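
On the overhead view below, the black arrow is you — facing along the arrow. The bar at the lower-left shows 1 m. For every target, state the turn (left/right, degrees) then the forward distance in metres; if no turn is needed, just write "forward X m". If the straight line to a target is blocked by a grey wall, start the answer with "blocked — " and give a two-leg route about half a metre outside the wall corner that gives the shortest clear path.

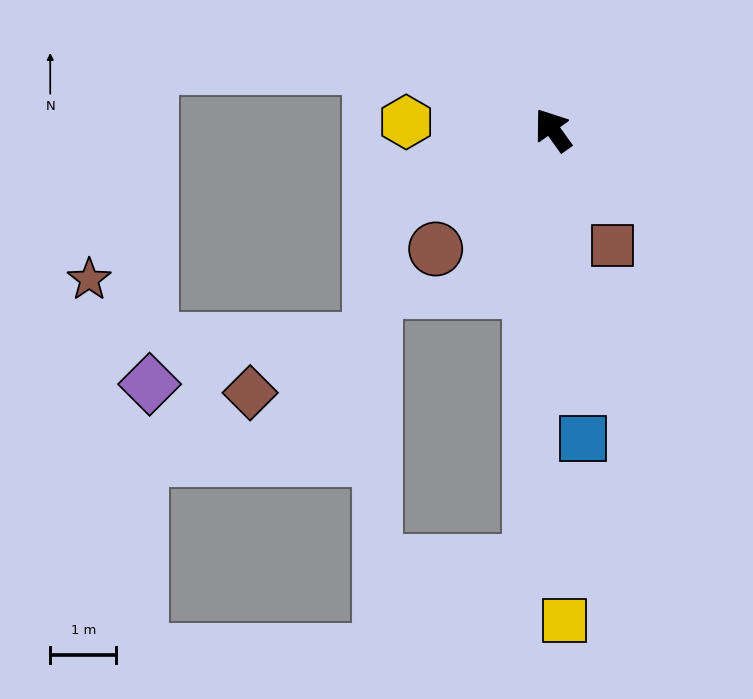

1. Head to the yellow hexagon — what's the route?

turn left 51°, forward 2.2 m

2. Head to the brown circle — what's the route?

turn left 100°, forward 2.5 m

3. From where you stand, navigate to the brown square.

turn left 172°, forward 2.0 m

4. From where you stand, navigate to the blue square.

turn left 150°, forward 4.7 m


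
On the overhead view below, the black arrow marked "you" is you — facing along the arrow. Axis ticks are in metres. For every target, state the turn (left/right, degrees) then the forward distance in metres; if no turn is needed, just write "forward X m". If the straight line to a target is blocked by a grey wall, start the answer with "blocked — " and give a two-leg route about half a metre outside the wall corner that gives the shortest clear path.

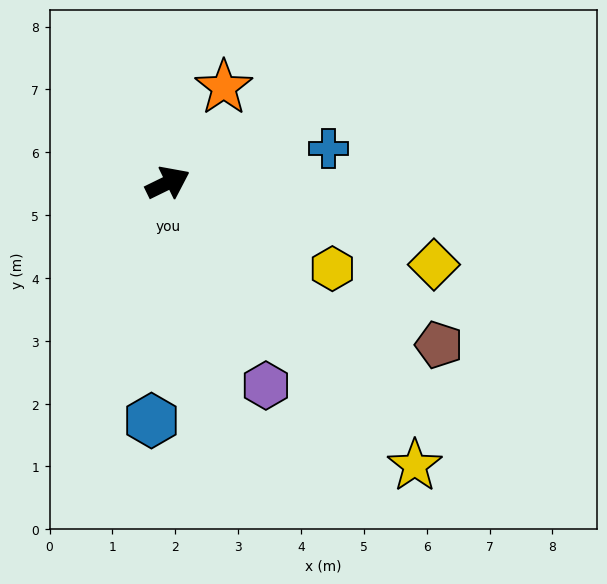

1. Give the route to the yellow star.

turn right 75°, forward 6.0 m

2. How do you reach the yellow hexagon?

turn right 54°, forward 3.0 m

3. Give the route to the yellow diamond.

turn right 43°, forward 4.4 m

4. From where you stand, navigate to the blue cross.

turn right 14°, forward 2.6 m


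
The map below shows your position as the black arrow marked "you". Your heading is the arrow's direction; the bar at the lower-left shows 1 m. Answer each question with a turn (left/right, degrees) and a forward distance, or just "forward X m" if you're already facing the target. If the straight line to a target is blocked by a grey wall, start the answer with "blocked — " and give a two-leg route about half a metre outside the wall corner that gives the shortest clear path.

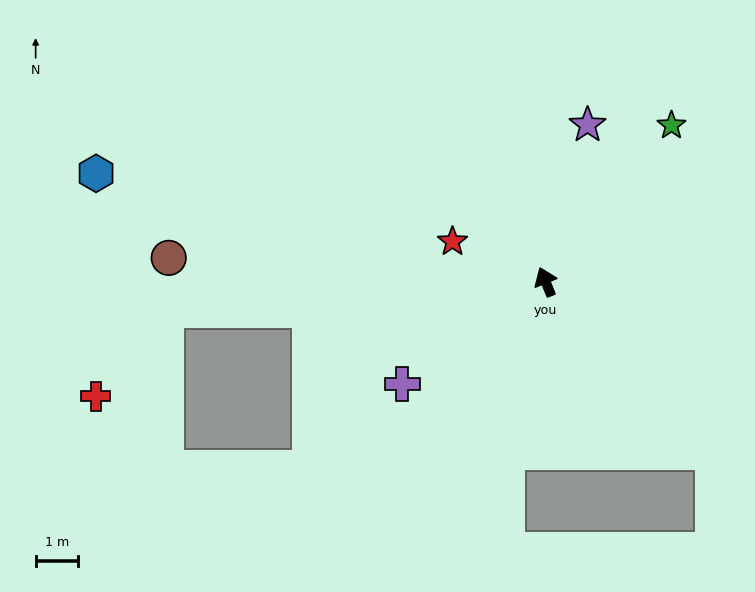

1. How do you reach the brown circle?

turn left 64°, forward 8.9 m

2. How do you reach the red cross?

blocked — turn left 72°, forward 8.9 m, then turn left 47°, forward 2.6 m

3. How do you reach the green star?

turn right 61°, forward 4.7 m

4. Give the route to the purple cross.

turn left 103°, forward 4.1 m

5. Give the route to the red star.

turn left 45°, forward 2.4 m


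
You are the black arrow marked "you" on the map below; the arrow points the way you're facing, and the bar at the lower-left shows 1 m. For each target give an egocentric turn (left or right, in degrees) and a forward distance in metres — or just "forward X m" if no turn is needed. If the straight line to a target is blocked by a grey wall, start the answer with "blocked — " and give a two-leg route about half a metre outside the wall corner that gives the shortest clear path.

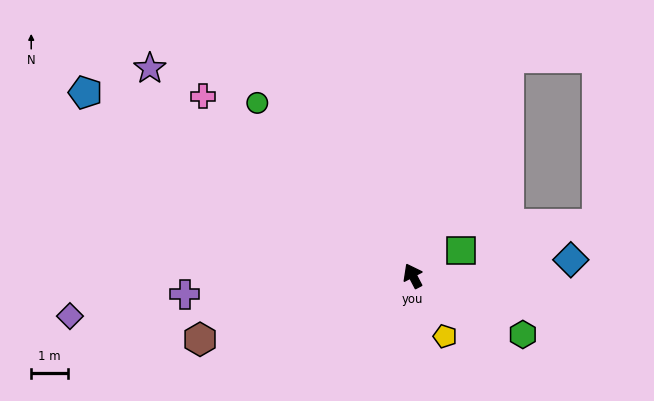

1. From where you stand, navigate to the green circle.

turn left 14°, forward 6.4 m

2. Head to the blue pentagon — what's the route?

turn left 33°, forward 10.3 m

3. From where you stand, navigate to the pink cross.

turn left 22°, forward 7.6 m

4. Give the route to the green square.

turn right 90°, forward 1.5 m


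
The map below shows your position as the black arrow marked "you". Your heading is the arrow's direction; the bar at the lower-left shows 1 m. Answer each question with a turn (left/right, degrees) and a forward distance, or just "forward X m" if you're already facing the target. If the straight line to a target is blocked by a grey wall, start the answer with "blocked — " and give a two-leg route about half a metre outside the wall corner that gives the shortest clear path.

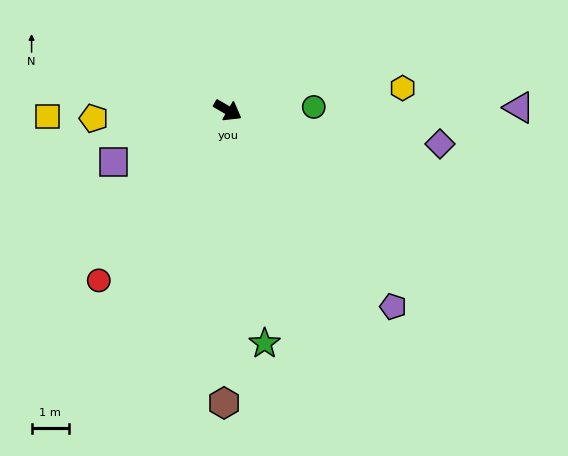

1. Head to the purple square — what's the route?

turn right 125°, forward 3.3 m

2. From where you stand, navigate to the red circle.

turn right 97°, forward 5.7 m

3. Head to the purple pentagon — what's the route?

turn right 20°, forward 6.8 m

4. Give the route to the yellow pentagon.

turn right 146°, forward 3.6 m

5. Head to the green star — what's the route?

turn right 51°, forward 6.3 m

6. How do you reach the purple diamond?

turn left 21°, forward 5.7 m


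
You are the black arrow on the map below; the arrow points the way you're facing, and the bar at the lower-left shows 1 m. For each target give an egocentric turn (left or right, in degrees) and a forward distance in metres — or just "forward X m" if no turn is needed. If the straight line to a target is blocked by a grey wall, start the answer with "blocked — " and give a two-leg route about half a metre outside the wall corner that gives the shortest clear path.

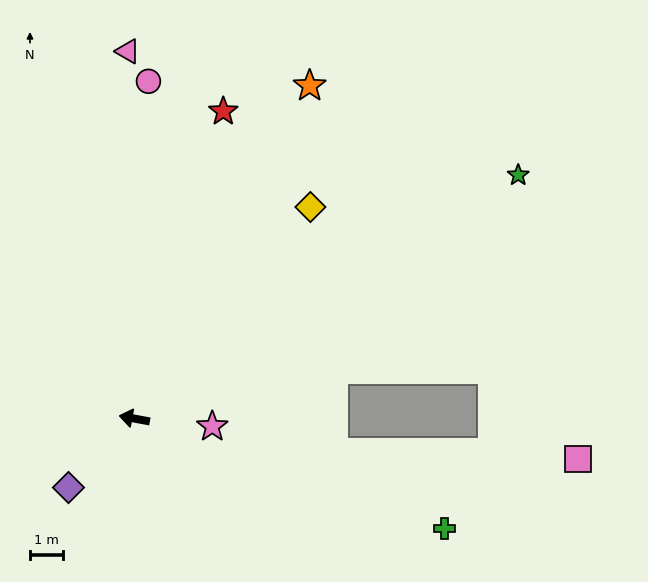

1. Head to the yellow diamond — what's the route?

turn right 119°, forward 8.4 m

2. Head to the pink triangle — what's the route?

turn right 79°, forward 11.2 m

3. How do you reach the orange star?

turn right 107°, forward 11.5 m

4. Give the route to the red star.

turn right 96°, forward 9.8 m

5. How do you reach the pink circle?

turn right 82°, forward 10.3 m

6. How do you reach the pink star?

turn right 175°, forward 2.4 m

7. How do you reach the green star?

turn right 137°, forward 13.9 m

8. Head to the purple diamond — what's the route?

turn left 57°, forward 2.9 m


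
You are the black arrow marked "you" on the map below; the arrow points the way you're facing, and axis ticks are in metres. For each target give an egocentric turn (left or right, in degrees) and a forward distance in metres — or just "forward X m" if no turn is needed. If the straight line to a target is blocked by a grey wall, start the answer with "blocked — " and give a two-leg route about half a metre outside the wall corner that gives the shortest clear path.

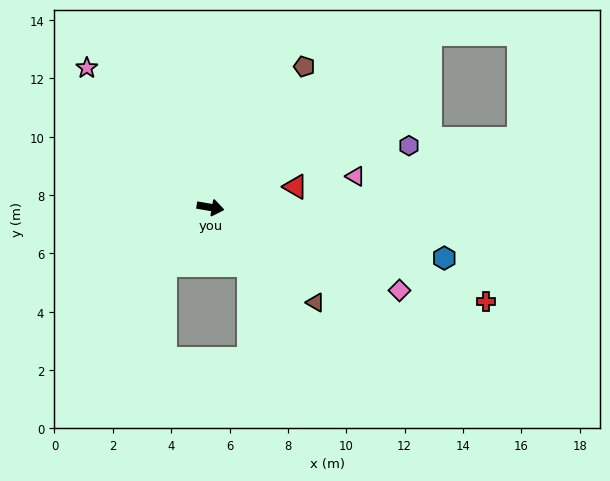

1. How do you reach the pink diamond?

turn right 14°, forward 7.1 m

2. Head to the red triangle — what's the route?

turn left 24°, forward 3.0 m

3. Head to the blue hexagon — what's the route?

turn right 2°, forward 8.2 m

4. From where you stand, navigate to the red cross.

turn right 9°, forward 10.0 m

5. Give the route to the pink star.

turn left 141°, forward 6.4 m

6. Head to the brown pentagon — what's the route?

turn left 66°, forward 5.8 m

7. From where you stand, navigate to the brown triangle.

turn right 32°, forward 4.9 m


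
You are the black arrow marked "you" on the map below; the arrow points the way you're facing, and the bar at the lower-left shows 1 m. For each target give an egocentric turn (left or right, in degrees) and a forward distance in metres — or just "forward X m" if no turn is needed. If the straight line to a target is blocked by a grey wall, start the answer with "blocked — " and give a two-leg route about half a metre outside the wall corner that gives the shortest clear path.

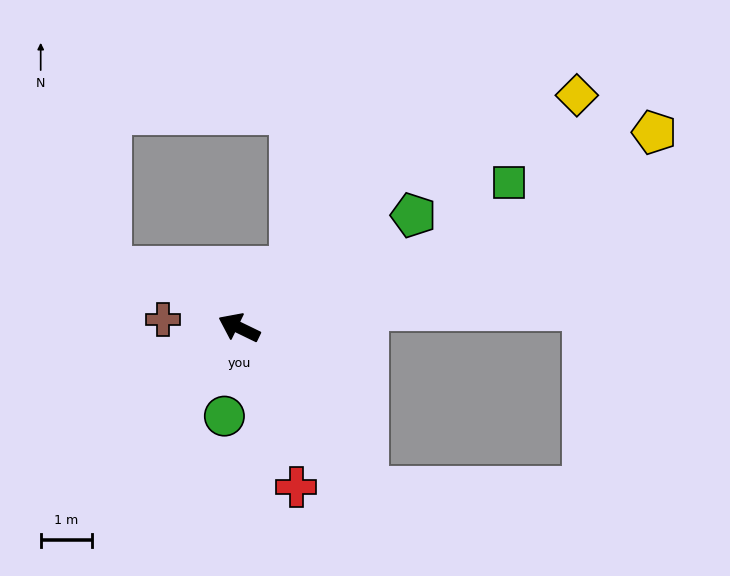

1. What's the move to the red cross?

turn left 136°, forward 3.3 m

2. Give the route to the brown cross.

turn left 20°, forward 1.5 m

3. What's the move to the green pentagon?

turn right 121°, forward 4.1 m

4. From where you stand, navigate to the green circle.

turn left 107°, forward 1.8 m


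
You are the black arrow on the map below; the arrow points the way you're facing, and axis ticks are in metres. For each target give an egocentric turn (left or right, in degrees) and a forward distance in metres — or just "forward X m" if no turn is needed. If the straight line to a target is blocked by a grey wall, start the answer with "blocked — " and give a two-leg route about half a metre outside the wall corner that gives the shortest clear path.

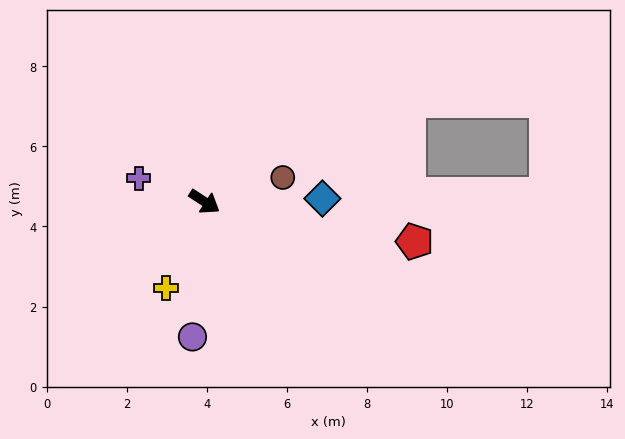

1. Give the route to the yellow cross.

turn right 81°, forward 2.4 m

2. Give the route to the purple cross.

turn right 166°, forward 1.7 m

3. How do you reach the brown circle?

turn left 50°, forward 2.0 m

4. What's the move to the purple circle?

turn right 62°, forward 3.4 m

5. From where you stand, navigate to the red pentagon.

turn left 22°, forward 5.3 m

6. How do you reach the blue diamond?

turn left 35°, forward 2.9 m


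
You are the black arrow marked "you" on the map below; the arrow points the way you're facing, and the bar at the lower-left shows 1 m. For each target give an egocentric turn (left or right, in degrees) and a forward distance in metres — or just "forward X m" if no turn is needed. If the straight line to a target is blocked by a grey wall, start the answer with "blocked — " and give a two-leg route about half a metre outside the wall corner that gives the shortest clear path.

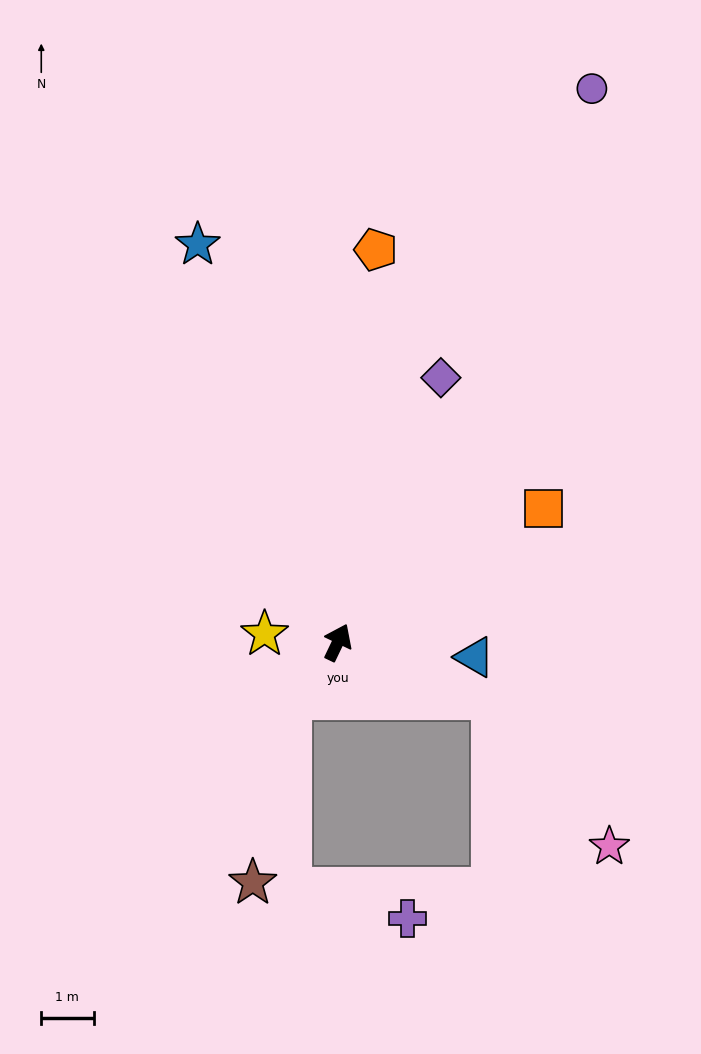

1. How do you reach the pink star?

blocked — turn right 84°, forward 3.2 m, then turn right 32°, forward 3.6 m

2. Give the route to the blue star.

turn left 45°, forward 8.1 m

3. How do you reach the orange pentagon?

turn left 20°, forward 7.5 m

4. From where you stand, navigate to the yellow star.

turn left 109°, forward 1.4 m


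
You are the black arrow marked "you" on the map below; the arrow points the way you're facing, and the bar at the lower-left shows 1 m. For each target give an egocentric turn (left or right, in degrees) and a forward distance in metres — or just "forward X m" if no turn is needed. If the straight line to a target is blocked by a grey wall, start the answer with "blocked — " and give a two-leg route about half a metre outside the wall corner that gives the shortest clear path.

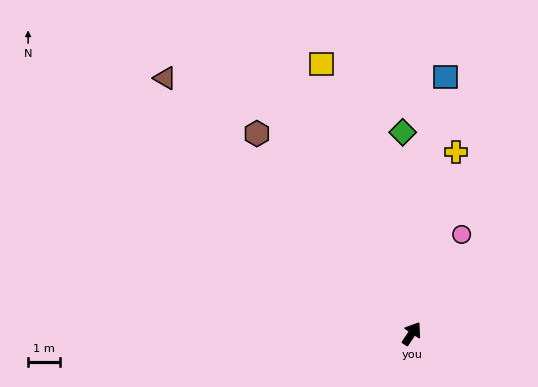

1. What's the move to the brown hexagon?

turn left 71°, forward 8.0 m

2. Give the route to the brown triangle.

turn left 78°, forward 11.2 m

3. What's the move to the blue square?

turn left 26°, forward 8.2 m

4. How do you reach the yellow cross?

turn left 20°, forward 5.9 m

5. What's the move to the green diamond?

turn left 36°, forward 6.4 m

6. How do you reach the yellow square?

turn left 52°, forward 9.0 m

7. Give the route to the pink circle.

turn left 7°, forward 3.5 m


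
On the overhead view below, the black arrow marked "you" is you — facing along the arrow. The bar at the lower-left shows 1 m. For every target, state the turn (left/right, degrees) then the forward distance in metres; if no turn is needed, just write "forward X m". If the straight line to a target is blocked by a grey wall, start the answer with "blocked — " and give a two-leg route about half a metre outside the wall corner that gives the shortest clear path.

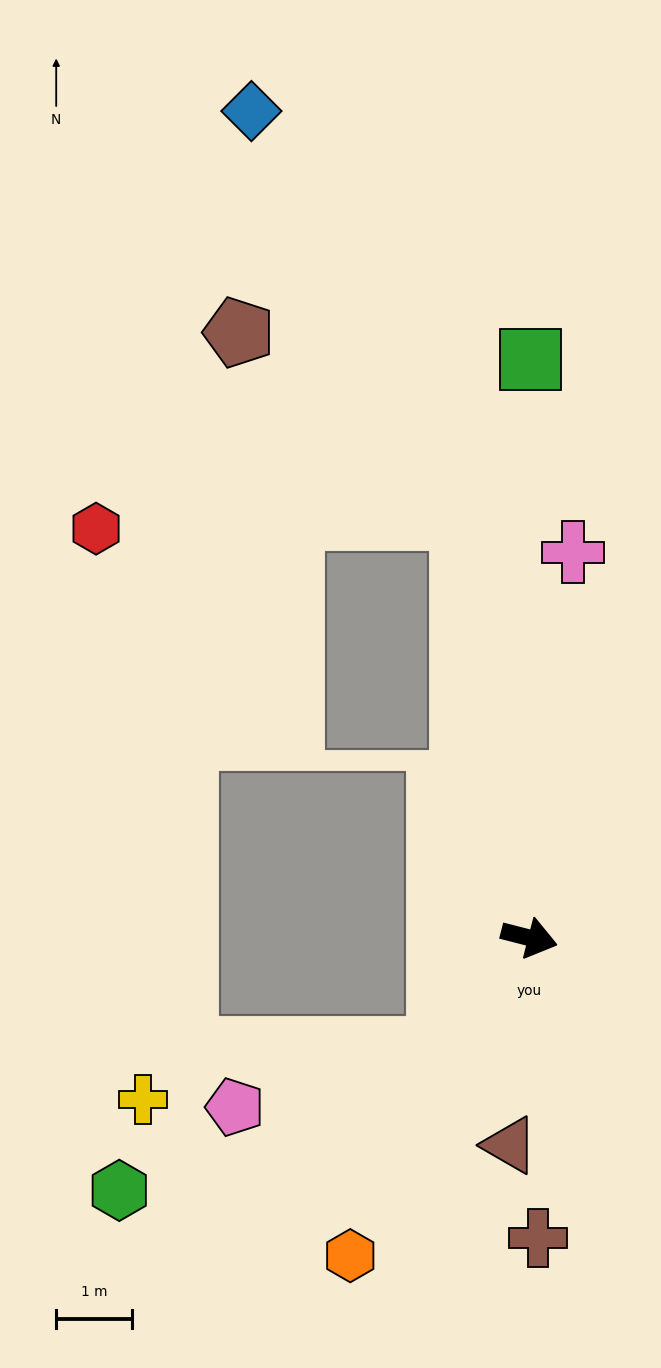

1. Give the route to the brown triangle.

turn right 81°, forward 2.8 m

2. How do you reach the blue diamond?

blocked — turn left 113°, forward 5.6 m, then turn left 19°, forward 6.1 m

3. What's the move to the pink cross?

turn left 98°, forward 5.1 m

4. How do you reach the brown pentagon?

blocked — turn left 113°, forward 5.6 m, then turn left 42°, forward 3.9 m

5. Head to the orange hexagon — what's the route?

turn right 105°, forward 4.8 m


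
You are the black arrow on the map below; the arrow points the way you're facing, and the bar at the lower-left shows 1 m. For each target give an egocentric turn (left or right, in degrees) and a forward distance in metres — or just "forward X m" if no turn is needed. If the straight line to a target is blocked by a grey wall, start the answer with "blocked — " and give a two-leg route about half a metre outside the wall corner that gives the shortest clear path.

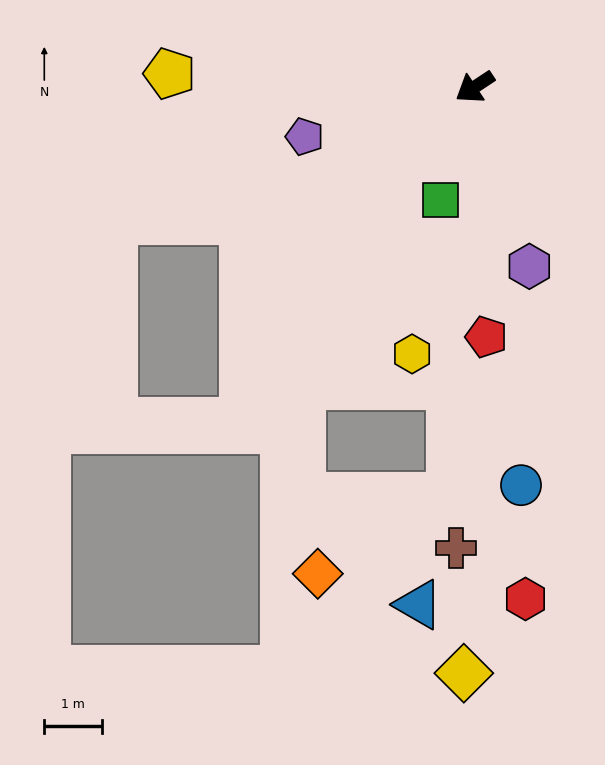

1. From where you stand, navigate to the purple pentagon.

turn right 17°, forward 3.1 m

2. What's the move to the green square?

turn left 40°, forward 2.1 m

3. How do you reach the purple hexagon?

turn left 73°, forward 3.3 m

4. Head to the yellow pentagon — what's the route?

turn right 36°, forward 5.3 m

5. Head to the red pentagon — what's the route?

turn left 59°, forward 4.4 m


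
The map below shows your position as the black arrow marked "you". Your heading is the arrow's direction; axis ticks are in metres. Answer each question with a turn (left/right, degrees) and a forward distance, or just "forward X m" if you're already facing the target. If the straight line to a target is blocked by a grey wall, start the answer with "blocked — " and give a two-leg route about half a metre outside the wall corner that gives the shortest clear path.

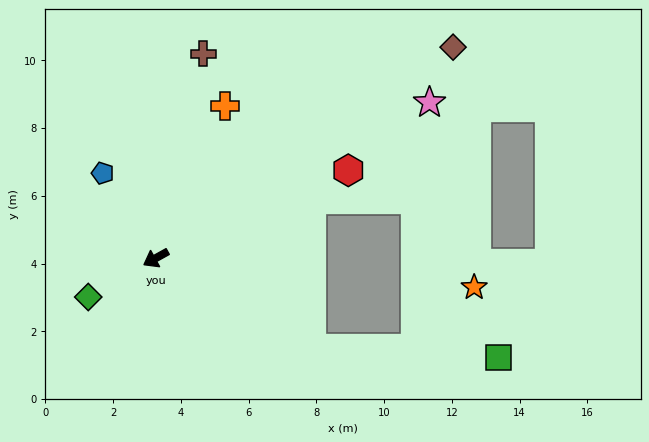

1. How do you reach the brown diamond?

turn right 174°, forward 10.8 m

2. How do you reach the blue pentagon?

turn right 87°, forward 3.0 m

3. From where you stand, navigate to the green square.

blocked — turn left 121°, forward 5.3 m, then turn left 27°, forward 5.5 m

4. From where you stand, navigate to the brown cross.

turn right 132°, forward 6.2 m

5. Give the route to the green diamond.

forward 2.3 m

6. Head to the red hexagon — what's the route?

turn left 176°, forward 6.2 m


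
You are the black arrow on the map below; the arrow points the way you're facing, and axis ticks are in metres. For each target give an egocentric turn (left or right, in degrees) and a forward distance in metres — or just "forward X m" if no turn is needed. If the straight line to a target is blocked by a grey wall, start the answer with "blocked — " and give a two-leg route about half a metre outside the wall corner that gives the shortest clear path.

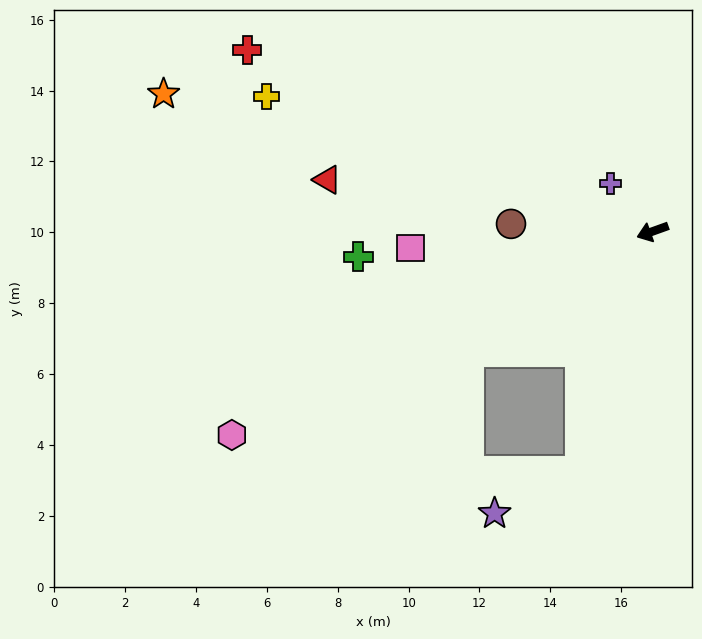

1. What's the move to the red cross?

turn right 44°, forward 12.5 m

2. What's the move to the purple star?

blocked — turn left 53°, forward 7.1 m, then turn right 46°, forward 2.7 m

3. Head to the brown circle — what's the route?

turn right 23°, forward 4.0 m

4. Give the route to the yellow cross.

turn right 39°, forward 11.5 m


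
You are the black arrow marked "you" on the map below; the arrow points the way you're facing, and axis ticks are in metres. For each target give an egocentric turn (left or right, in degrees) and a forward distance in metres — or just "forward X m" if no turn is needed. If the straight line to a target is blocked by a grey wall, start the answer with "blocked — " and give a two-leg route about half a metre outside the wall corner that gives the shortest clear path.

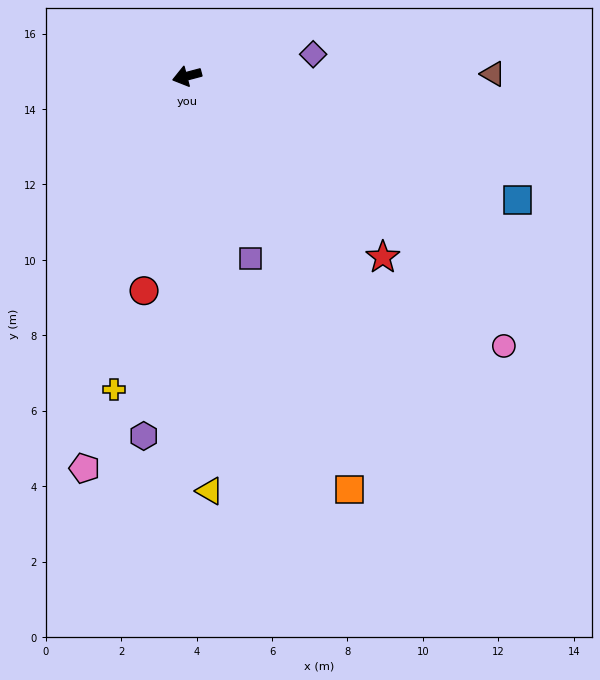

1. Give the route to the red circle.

turn left 64°, forward 5.8 m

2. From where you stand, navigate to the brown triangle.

turn left 166°, forward 8.1 m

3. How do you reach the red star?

turn left 122°, forward 7.1 m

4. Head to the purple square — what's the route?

turn left 94°, forward 5.1 m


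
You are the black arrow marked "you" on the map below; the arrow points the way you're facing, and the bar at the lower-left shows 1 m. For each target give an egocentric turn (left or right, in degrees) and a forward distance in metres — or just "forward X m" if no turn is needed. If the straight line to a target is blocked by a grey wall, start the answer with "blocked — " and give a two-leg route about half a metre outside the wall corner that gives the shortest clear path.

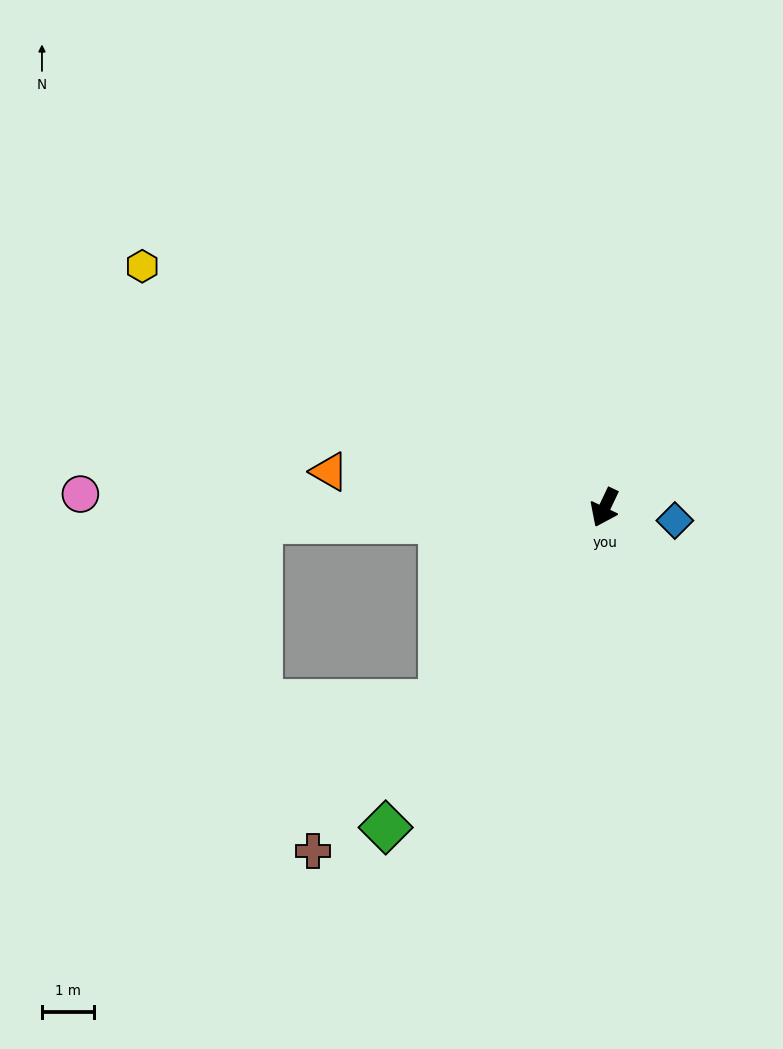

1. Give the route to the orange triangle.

turn right 72°, forward 5.4 m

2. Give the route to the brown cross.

turn right 15°, forward 8.7 m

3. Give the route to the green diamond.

turn right 9°, forward 7.5 m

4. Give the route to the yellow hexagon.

turn right 92°, forward 10.1 m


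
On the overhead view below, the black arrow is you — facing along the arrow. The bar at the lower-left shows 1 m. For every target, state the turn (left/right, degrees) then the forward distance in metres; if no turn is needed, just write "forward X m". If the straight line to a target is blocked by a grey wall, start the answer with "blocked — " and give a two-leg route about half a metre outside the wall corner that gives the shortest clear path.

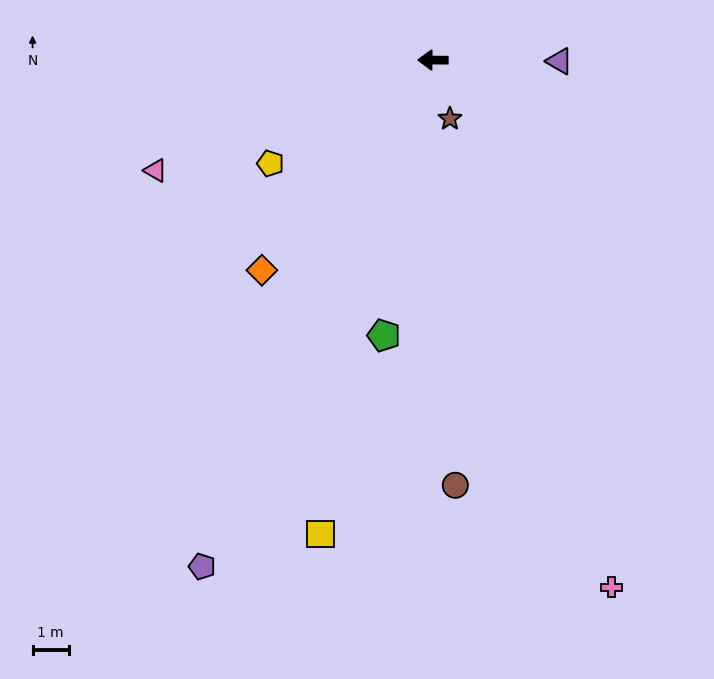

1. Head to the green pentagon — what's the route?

turn left 80°, forward 7.8 m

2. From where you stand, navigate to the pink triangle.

turn left 22°, forward 8.3 m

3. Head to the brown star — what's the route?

turn left 107°, forward 1.7 m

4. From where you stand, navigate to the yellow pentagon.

turn left 33°, forward 5.4 m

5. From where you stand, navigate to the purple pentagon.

turn left 66°, forward 15.5 m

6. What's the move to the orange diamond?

turn left 51°, forward 7.5 m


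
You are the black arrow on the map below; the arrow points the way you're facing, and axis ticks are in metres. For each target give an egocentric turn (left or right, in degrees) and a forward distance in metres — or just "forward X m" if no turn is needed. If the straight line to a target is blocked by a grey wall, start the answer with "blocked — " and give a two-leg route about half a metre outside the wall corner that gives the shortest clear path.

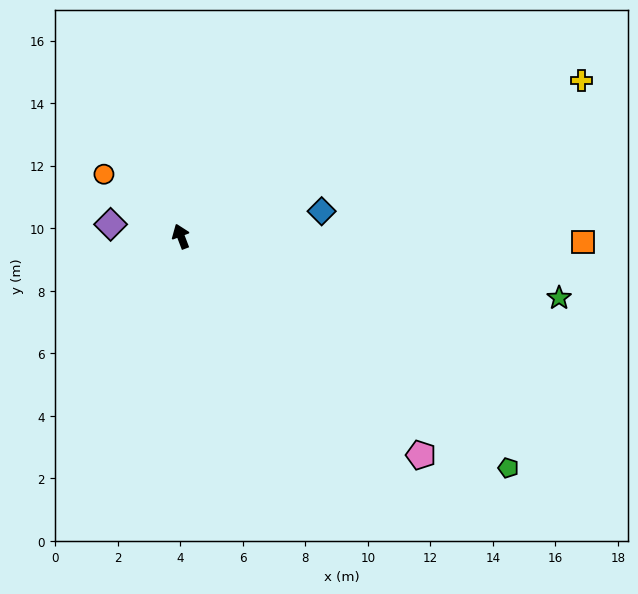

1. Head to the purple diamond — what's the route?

turn left 59°, forward 2.3 m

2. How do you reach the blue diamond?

turn right 101°, forward 4.6 m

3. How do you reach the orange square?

turn right 112°, forward 12.9 m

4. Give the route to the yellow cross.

turn right 90°, forward 13.7 m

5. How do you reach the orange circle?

turn left 30°, forward 3.2 m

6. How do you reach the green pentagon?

turn right 146°, forward 12.8 m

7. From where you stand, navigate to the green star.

turn right 120°, forward 12.3 m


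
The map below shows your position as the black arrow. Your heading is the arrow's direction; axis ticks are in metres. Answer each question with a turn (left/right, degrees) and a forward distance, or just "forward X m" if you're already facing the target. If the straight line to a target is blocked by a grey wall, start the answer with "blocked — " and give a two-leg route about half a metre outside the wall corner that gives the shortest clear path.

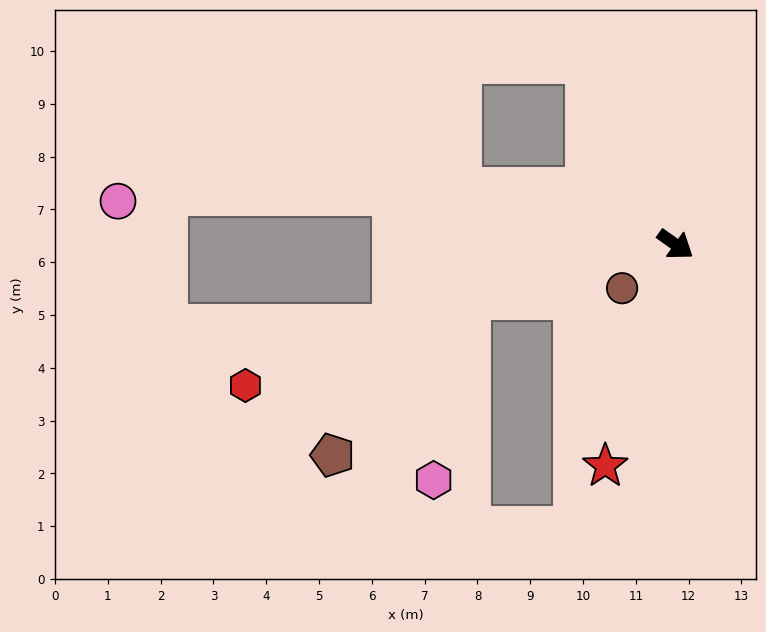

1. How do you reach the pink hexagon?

blocked — turn right 130°, forward 4.1 m, then turn left 65°, forward 3.5 m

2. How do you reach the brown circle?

turn right 105°, forward 1.3 m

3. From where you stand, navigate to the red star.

turn right 72°, forward 4.4 m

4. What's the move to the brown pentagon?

blocked — turn right 130°, forward 4.1 m, then turn left 35°, forward 3.9 m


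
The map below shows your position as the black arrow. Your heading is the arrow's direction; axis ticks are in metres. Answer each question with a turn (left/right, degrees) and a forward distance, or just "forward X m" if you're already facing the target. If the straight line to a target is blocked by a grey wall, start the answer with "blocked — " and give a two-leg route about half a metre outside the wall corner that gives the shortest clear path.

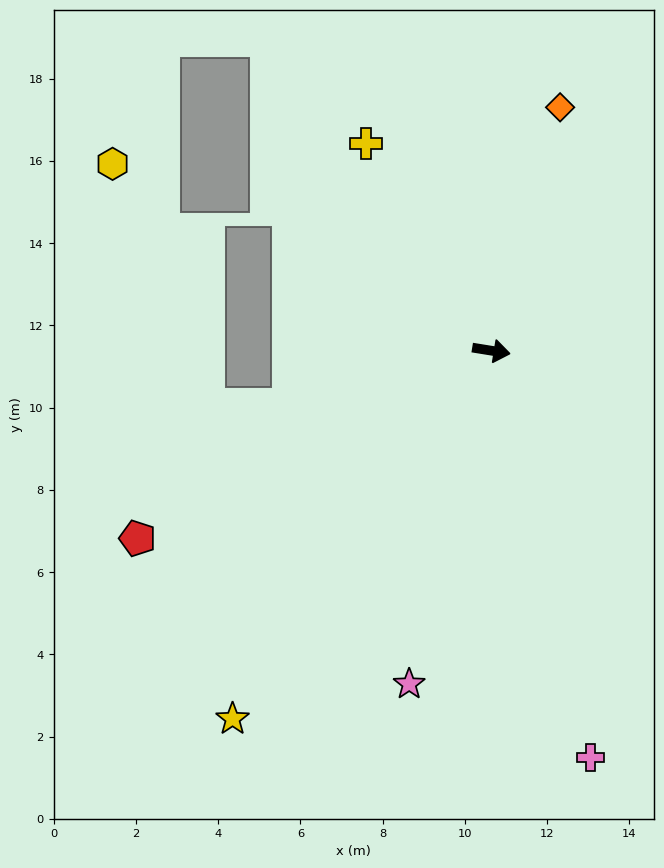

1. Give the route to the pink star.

turn right 95°, forward 8.3 m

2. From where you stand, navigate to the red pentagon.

turn right 143°, forward 9.7 m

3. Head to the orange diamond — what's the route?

turn left 83°, forward 6.1 m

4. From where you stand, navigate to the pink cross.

turn right 67°, forward 10.2 m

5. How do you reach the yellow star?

turn right 116°, forward 10.9 m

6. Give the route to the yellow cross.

turn left 130°, forward 5.9 m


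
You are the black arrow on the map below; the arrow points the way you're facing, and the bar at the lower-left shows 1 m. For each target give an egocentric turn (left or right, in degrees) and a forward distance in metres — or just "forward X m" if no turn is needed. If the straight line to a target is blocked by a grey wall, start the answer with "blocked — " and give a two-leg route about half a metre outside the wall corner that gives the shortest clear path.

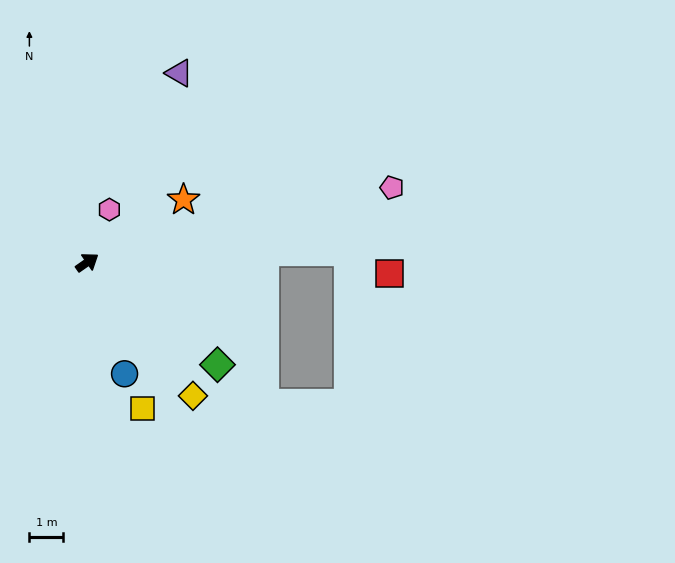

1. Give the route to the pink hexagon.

turn left 32°, forward 1.7 m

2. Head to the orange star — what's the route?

forward 3.4 m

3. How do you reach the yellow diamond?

turn right 87°, forward 5.0 m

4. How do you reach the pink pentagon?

turn right 21°, forward 9.2 m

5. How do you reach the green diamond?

turn right 73°, forward 4.9 m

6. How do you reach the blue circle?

turn right 106°, forward 3.5 m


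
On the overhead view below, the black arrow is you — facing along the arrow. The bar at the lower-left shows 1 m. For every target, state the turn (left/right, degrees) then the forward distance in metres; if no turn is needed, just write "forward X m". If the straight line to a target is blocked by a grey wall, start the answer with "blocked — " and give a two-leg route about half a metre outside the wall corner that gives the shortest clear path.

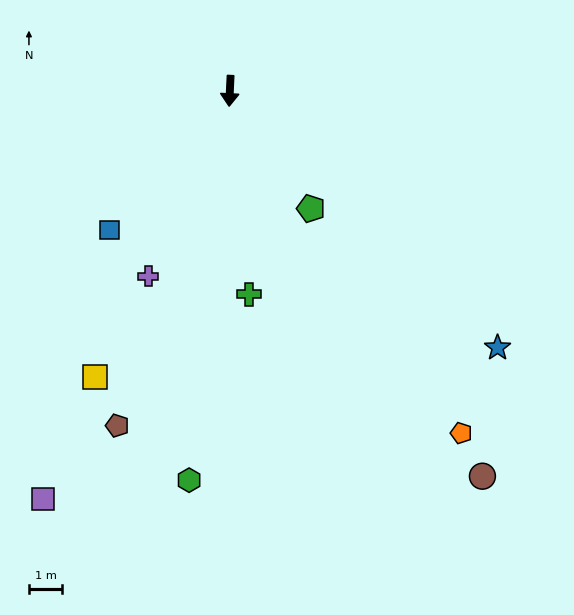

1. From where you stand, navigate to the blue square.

turn right 38°, forward 5.6 m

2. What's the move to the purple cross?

turn right 21°, forward 6.1 m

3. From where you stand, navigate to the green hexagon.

turn right 3°, forward 11.8 m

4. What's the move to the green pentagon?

turn left 37°, forward 4.3 m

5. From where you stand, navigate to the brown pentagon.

turn right 16°, forward 10.7 m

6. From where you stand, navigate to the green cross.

turn left 8°, forward 6.2 m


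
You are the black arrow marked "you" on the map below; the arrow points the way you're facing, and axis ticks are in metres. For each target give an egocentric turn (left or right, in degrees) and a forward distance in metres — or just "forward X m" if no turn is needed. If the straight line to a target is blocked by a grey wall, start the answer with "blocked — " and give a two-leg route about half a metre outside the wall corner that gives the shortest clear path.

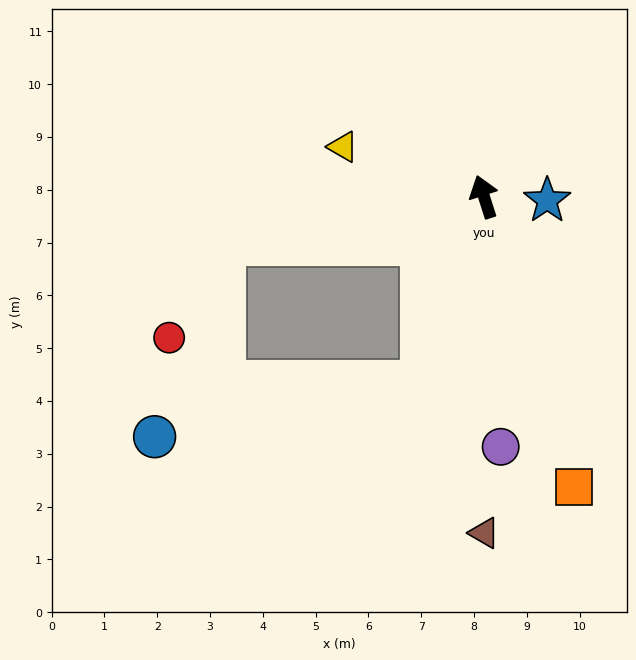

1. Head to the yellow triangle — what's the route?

turn left 53°, forward 2.8 m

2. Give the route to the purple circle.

turn left 166°, forward 4.7 m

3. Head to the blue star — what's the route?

turn right 111°, forward 1.2 m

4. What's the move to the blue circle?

blocked — turn left 144°, forward 3.7 m, then turn right 60°, forward 5.2 m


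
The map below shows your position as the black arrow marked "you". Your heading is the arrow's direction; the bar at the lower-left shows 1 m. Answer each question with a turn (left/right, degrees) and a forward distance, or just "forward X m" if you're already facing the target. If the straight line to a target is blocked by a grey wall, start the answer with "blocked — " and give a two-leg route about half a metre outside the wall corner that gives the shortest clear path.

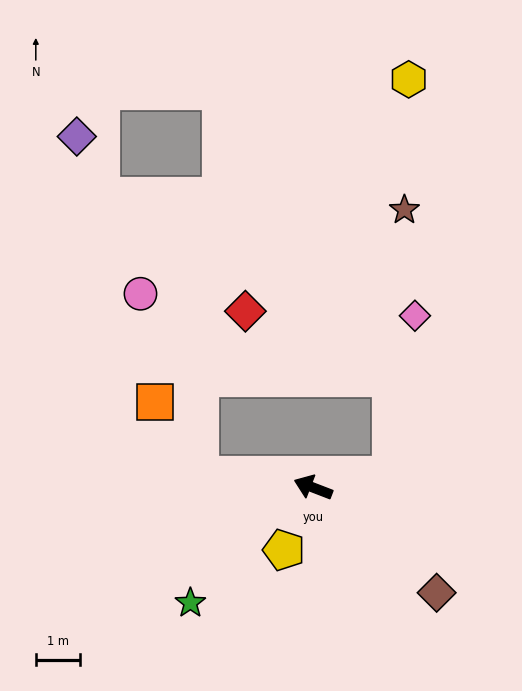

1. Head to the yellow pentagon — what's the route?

turn left 86°, forward 1.6 m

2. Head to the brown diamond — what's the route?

turn left 161°, forward 3.7 m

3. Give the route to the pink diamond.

blocked — turn right 150°, forward 1.8 m, then turn left 72°, forward 3.6 m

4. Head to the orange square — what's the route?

blocked — turn left 15°, forward 2.6 m, then turn right 52°, forward 1.9 m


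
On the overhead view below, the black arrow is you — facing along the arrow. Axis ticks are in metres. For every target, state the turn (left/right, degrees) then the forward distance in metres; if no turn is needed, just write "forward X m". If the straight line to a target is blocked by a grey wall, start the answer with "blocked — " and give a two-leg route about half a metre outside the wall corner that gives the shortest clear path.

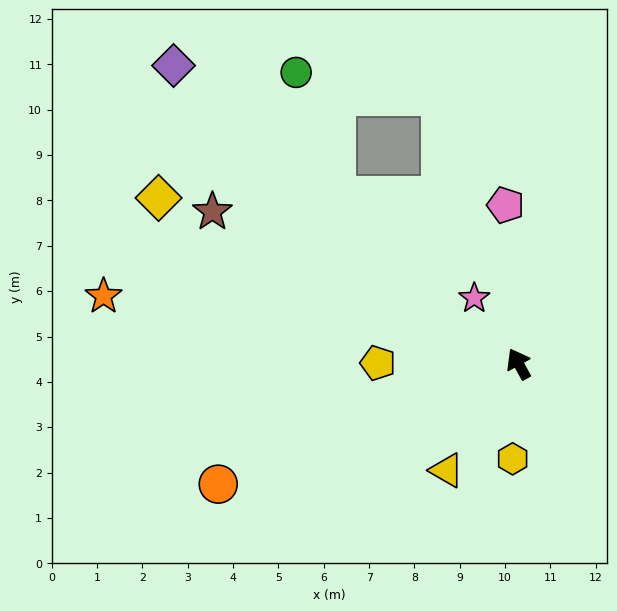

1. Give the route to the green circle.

blocked — turn right 13°, forward 6.1 m, then turn left 65°, forward 3.2 m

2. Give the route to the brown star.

turn left 35°, forward 7.5 m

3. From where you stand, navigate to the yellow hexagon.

turn left 148°, forward 2.1 m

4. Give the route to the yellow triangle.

turn left 117°, forward 2.8 m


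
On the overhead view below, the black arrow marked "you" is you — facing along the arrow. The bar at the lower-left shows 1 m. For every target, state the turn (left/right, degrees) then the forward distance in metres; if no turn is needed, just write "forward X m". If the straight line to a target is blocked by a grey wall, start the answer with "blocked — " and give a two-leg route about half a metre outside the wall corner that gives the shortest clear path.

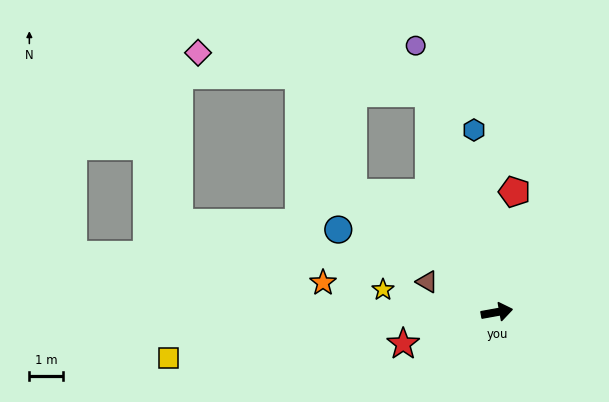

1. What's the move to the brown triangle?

turn left 146°, forward 2.3 m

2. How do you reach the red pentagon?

turn left 71°, forward 3.6 m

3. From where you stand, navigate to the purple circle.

turn left 97°, forward 8.3 m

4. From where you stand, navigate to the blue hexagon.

turn left 87°, forward 5.5 m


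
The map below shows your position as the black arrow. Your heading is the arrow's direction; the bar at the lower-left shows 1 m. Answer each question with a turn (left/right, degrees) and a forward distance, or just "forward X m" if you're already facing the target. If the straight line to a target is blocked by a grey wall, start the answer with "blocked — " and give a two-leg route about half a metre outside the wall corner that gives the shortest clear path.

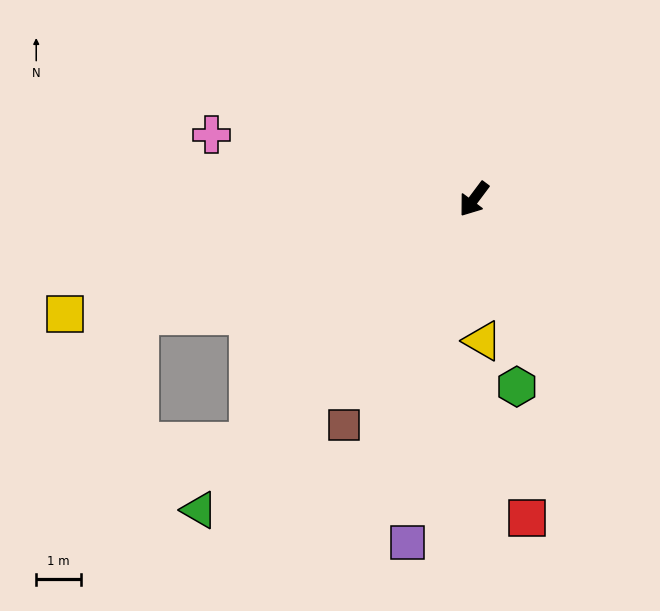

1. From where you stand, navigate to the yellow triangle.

turn left 40°, forward 3.2 m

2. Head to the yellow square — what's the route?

turn right 37°, forward 9.4 m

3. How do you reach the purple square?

turn left 26°, forward 7.8 m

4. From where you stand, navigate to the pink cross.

turn right 67°, forward 6.0 m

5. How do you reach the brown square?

turn left 7°, forward 5.8 m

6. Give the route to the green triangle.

turn right 5°, forward 9.2 m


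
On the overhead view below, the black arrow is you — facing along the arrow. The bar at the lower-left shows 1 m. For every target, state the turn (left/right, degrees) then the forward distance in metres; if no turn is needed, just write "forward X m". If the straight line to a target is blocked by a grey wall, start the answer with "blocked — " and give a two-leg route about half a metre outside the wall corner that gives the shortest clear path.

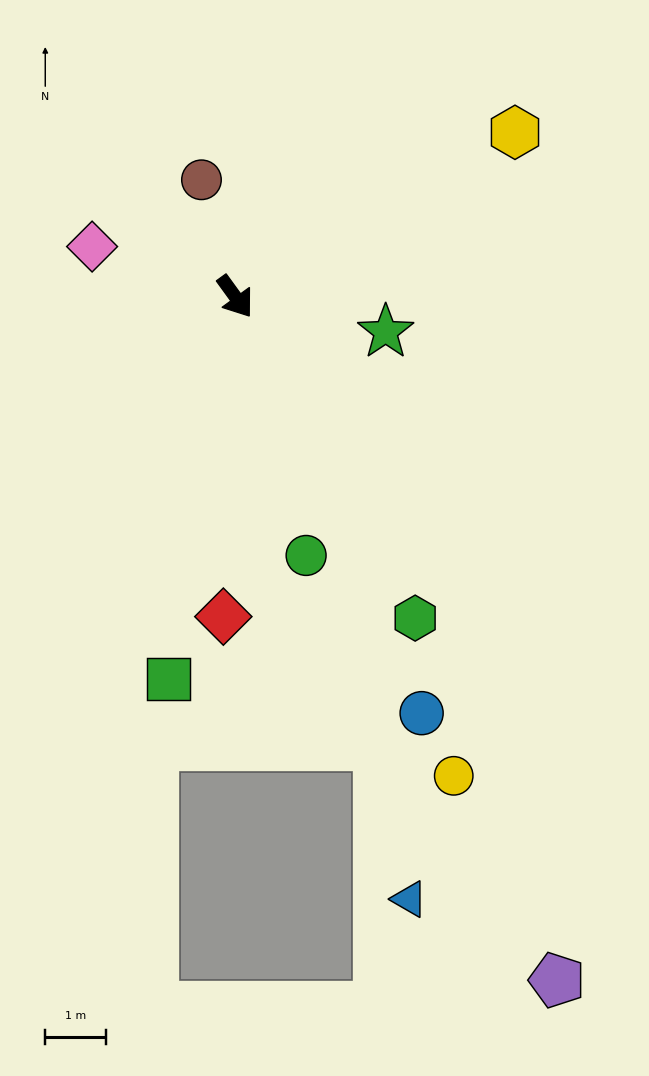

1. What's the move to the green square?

turn right 46°, forward 6.4 m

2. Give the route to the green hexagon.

turn right 7°, forward 6.1 m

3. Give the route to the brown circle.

turn left 160°, forward 2.0 m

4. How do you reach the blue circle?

turn right 12°, forward 7.5 m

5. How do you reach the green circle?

turn right 21°, forward 4.4 m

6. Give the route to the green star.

turn left 41°, forward 2.5 m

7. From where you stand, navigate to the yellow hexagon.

turn left 84°, forward 5.3 m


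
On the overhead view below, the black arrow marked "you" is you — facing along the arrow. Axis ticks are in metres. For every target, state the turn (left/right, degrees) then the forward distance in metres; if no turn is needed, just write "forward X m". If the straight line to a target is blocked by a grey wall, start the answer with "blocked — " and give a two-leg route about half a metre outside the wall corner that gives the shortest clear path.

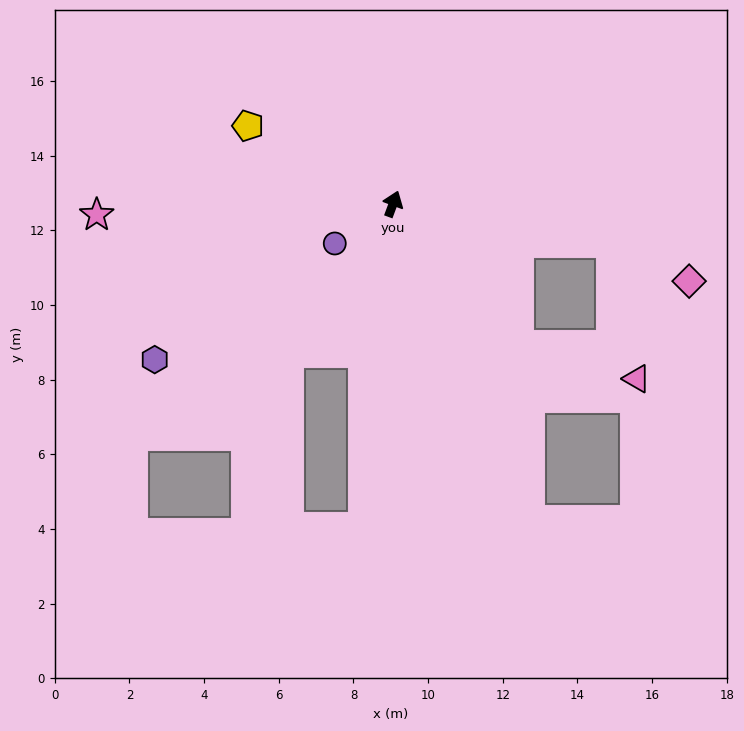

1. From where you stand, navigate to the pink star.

turn left 113°, forward 7.9 m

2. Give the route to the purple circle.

turn left 145°, forward 1.9 m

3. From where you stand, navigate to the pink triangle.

blocked — turn right 118°, forward 5.1 m, then turn left 33°, forward 3.3 m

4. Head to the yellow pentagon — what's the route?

turn left 82°, forward 4.4 m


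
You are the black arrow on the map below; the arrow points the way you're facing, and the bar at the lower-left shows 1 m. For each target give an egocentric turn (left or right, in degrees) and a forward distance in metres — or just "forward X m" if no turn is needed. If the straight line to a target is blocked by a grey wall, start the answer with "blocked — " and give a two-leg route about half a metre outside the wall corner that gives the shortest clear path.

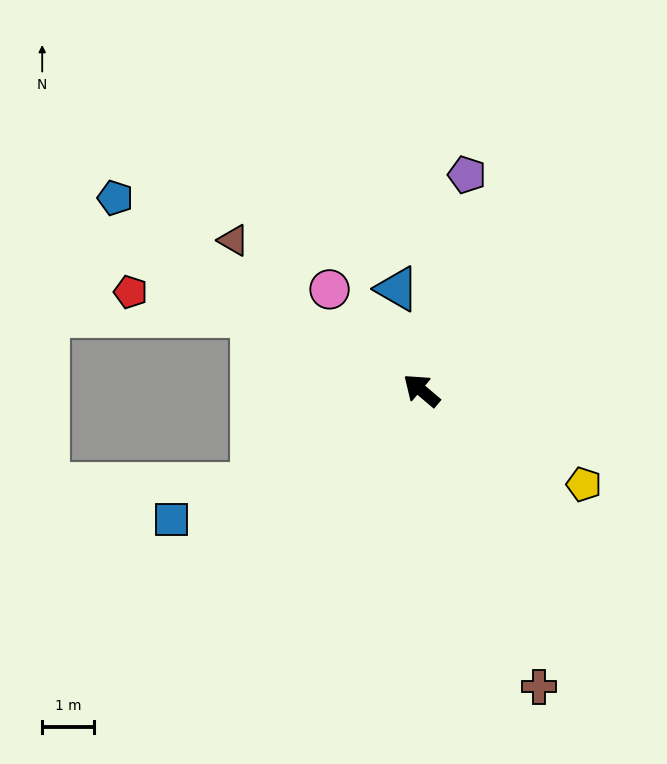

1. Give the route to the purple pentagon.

turn right 62°, forward 4.2 m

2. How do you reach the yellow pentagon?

turn right 170°, forward 3.6 m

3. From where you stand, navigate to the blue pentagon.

turn left 8°, forward 7.0 m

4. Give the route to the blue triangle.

turn right 36°, forward 2.0 m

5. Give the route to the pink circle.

turn right 7°, forward 2.6 m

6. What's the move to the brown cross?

turn left 152°, forward 6.1 m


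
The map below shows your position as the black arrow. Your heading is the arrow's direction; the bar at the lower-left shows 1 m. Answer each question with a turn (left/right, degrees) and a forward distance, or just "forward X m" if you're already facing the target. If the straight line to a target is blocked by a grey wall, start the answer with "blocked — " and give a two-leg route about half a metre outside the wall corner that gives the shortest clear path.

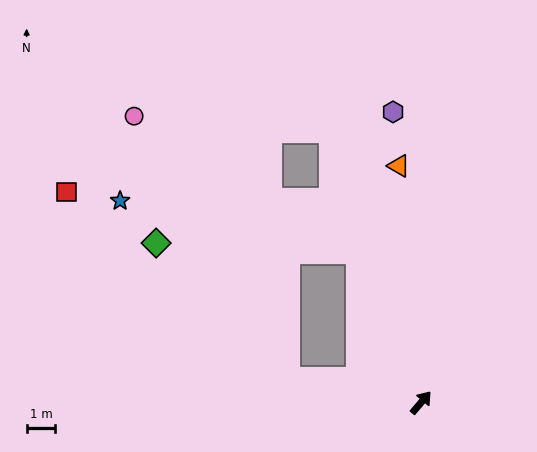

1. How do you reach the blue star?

blocked — turn left 63°, forward 5.7 m, then turn left 55°, forward 8.5 m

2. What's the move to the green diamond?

blocked — turn left 120°, forward 4.7 m, then turn right 36°, forward 6.6 m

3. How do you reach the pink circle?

blocked — turn left 63°, forward 5.7 m, then turn left 36°, forward 9.1 m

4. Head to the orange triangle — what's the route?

turn left 46°, forward 8.3 m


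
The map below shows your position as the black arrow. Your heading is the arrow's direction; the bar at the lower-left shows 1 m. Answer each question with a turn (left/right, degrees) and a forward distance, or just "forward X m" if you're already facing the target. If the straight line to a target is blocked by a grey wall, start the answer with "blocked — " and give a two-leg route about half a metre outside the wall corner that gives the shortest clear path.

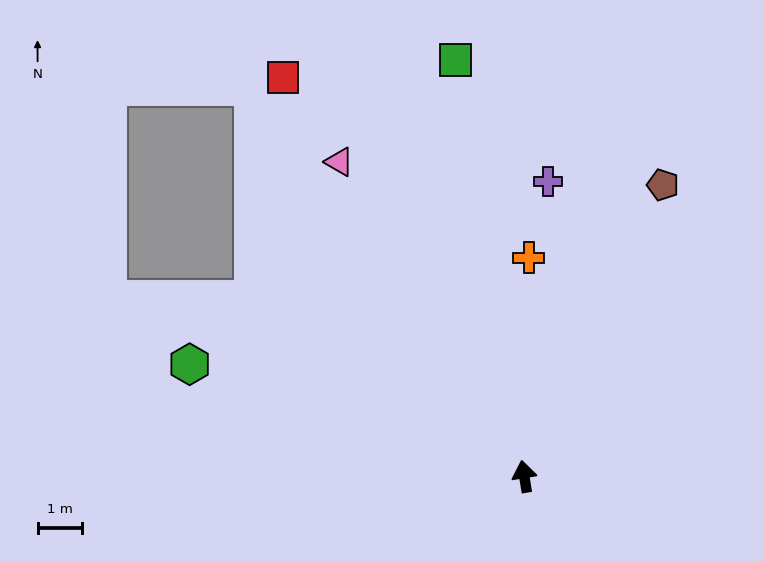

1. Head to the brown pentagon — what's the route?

turn right 35°, forward 7.2 m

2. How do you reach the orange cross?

turn right 10°, forward 4.9 m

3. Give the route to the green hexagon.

turn left 62°, forward 7.9 m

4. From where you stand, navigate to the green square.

forward 9.4 m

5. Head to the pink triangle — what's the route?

turn left 21°, forward 8.1 m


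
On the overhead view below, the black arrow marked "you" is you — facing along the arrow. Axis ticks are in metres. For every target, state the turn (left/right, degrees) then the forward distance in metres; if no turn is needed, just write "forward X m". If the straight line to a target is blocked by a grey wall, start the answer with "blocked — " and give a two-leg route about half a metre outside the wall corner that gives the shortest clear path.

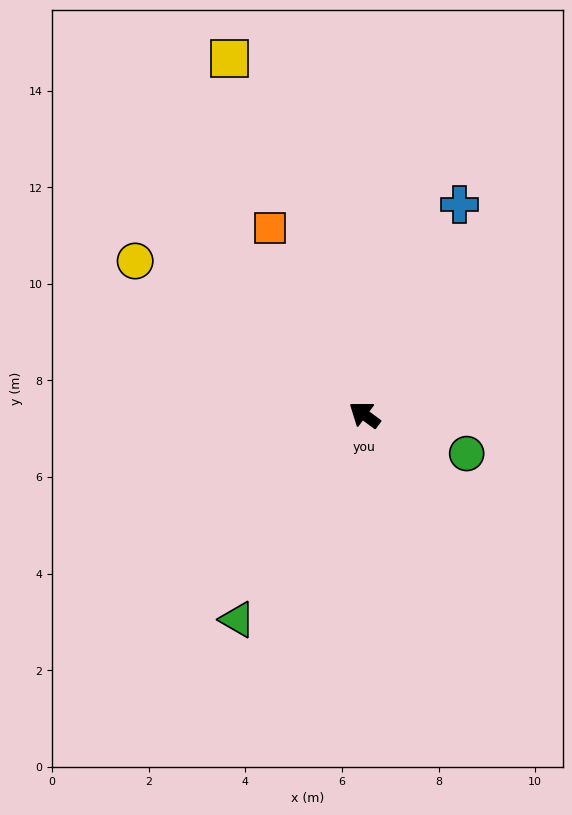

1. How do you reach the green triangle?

turn left 95°, forward 5.0 m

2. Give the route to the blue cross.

turn right 78°, forward 4.8 m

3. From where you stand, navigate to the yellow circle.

turn left 2°, forward 5.7 m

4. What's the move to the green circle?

turn right 164°, forward 2.3 m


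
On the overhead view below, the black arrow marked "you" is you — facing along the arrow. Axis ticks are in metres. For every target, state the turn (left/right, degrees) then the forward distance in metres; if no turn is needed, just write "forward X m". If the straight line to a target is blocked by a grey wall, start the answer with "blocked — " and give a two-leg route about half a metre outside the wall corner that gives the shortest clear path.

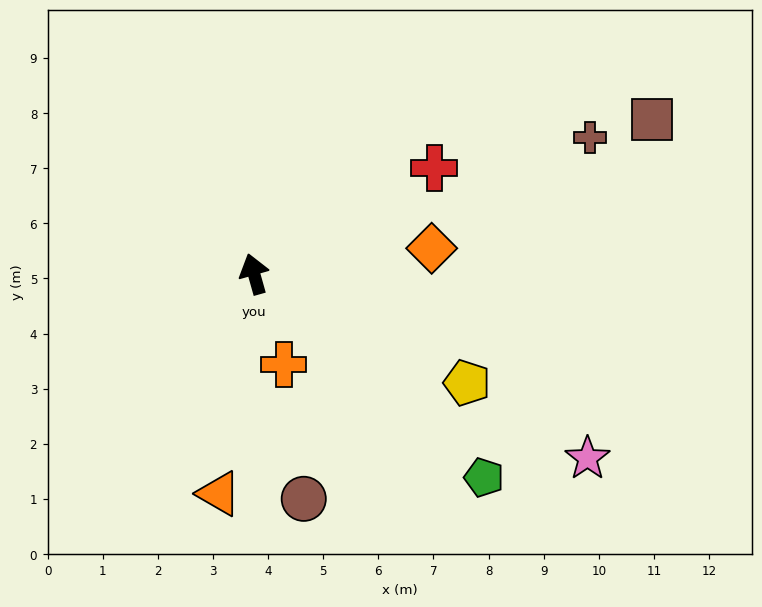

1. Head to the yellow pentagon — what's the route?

turn right 133°, forward 4.3 m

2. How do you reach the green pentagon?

turn right 147°, forward 5.6 m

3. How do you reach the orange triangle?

turn left 155°, forward 4.0 m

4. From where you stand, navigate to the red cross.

turn right 75°, forward 3.8 m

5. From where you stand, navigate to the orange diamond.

turn right 98°, forward 3.3 m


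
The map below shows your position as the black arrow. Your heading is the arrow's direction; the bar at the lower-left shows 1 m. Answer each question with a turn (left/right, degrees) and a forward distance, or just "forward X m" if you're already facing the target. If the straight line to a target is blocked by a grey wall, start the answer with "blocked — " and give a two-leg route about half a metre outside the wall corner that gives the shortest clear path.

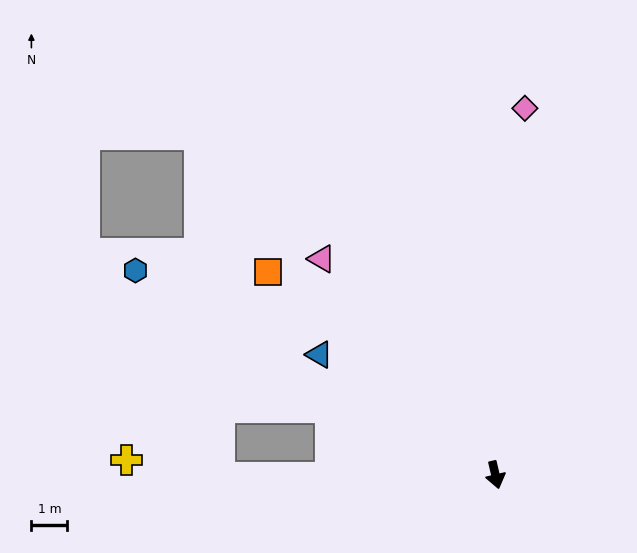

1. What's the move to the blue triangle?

turn right 137°, forward 5.9 m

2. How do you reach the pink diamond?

turn left 162°, forward 10.2 m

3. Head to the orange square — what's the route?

turn right 145°, forward 8.5 m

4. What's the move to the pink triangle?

turn right 154°, forward 7.7 m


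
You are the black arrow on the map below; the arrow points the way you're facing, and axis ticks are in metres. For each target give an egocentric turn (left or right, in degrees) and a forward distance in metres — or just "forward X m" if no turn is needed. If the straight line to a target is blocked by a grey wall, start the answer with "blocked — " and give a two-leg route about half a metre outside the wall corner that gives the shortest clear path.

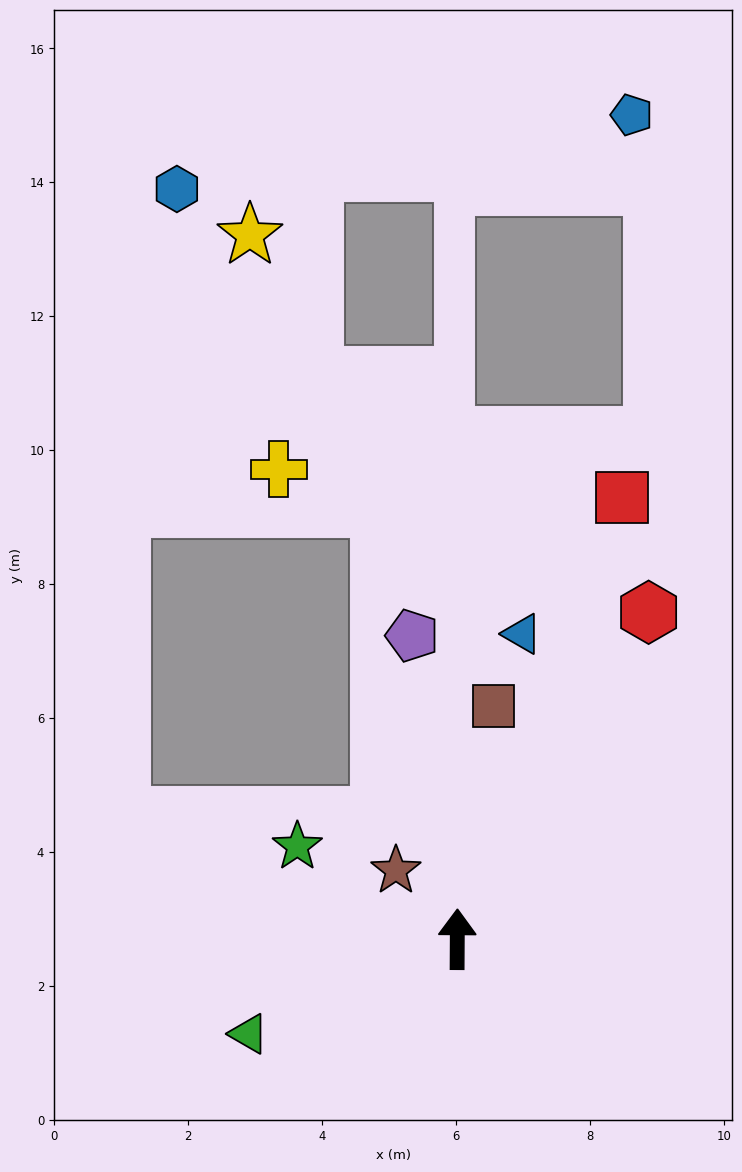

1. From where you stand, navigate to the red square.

turn right 20°, forward 7.0 m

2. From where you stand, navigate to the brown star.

turn left 42°, forward 1.4 m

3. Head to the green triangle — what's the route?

turn left 115°, forward 3.4 m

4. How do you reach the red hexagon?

turn right 30°, forward 5.7 m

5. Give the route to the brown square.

turn right 9°, forward 3.5 m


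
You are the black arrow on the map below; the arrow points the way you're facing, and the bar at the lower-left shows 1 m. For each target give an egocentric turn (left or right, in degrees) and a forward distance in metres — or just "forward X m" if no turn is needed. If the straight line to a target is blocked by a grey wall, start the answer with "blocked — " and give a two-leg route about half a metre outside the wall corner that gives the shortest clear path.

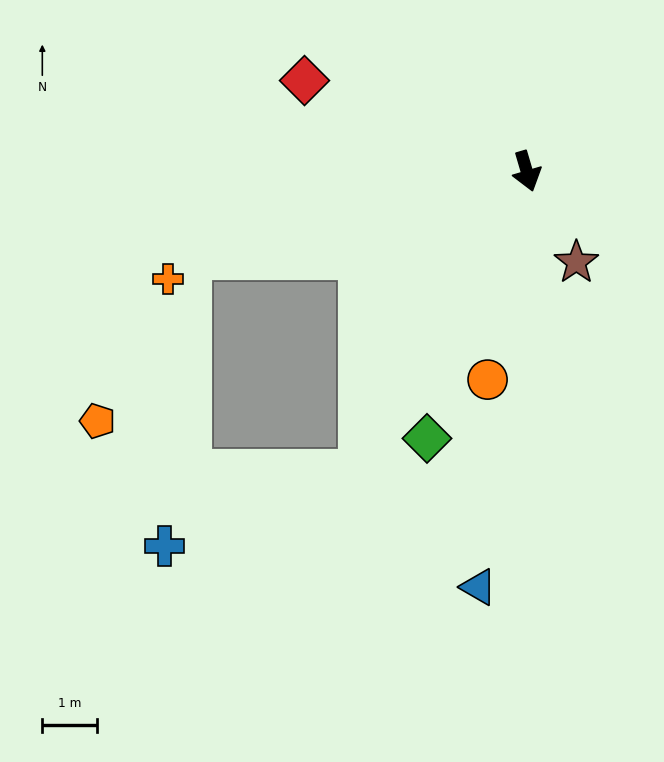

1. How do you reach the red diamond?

turn right 129°, forward 4.4 m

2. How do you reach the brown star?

turn left 12°, forward 1.9 m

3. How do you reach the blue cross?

blocked — turn right 45°, forward 6.3 m, then turn right 41°, forward 3.9 m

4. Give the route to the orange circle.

turn right 27°, forward 3.9 m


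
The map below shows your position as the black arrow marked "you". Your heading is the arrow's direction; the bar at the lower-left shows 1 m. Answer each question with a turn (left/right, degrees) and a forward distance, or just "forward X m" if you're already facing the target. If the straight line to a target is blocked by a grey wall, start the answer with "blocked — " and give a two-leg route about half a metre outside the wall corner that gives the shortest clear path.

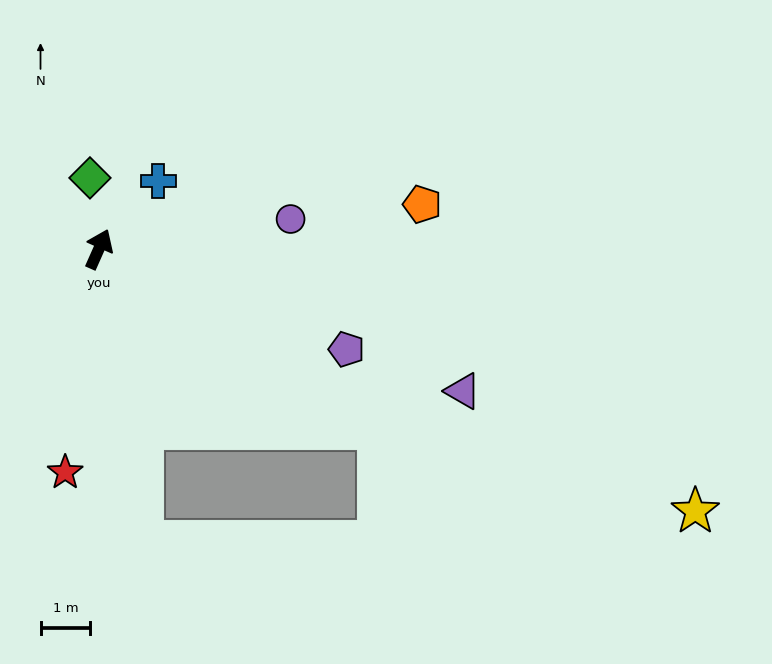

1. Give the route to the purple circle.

turn right 57°, forward 3.9 m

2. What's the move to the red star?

turn right 165°, forward 4.5 m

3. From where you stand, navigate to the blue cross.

turn right 17°, forward 1.8 m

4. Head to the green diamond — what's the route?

turn left 31°, forward 1.4 m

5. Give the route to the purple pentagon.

turn right 88°, forward 5.4 m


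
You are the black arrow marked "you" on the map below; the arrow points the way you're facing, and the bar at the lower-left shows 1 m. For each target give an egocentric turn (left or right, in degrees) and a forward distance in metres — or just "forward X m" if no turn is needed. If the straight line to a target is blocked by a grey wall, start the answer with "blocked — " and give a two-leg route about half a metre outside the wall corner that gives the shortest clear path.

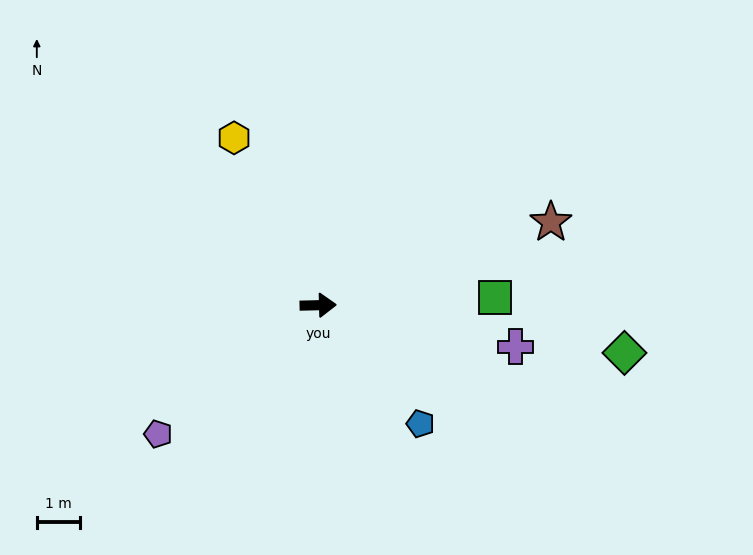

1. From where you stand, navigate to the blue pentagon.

turn right 51°, forward 3.7 m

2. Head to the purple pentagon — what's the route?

turn right 143°, forward 4.8 m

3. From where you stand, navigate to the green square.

forward 4.1 m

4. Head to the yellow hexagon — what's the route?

turn left 115°, forward 4.4 m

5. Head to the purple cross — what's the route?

turn right 13°, forward 4.7 m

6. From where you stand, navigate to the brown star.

turn left 18°, forward 5.8 m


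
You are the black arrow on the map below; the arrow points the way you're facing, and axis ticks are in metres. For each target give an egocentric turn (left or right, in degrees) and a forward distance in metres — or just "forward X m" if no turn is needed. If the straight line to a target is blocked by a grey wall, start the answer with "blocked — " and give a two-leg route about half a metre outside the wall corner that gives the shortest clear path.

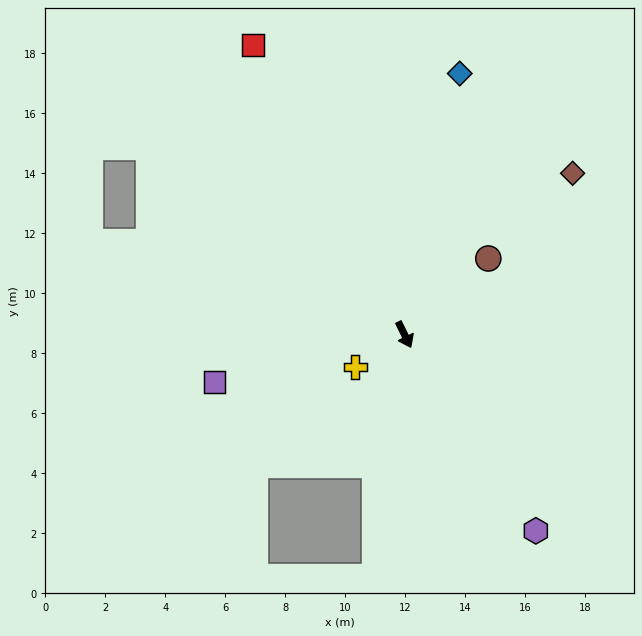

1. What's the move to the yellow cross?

turn right 83°, forward 2.0 m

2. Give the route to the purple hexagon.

turn left 8°, forward 7.9 m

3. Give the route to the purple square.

turn right 102°, forward 6.5 m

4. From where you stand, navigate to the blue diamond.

turn left 142°, forward 8.9 m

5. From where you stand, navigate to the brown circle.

turn left 106°, forward 3.8 m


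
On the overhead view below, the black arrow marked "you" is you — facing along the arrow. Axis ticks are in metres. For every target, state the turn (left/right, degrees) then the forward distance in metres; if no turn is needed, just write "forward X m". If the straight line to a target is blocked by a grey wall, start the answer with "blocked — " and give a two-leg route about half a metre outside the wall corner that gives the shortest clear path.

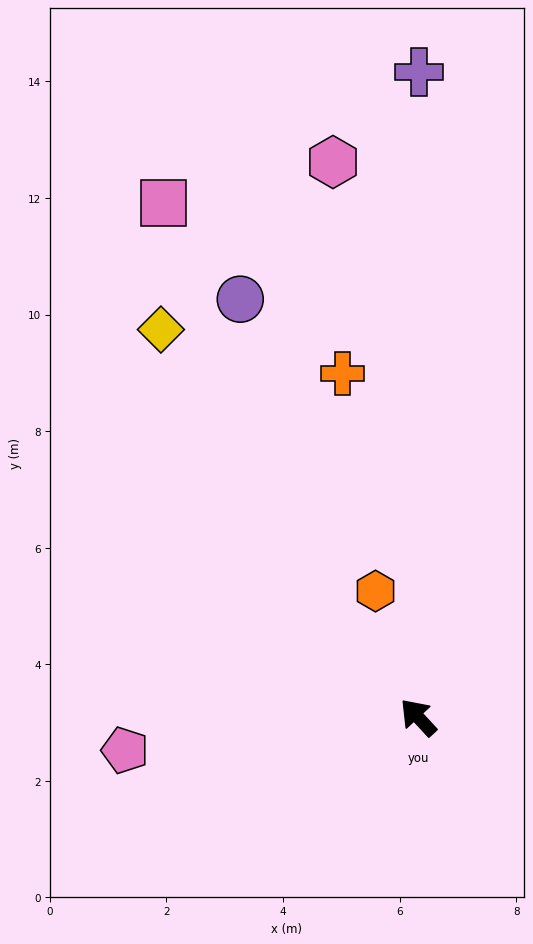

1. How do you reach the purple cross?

turn right 43°, forward 11.1 m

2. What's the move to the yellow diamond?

turn right 9°, forward 8.0 m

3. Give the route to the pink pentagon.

turn left 54°, forward 5.1 m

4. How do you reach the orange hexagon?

turn right 24°, forward 2.3 m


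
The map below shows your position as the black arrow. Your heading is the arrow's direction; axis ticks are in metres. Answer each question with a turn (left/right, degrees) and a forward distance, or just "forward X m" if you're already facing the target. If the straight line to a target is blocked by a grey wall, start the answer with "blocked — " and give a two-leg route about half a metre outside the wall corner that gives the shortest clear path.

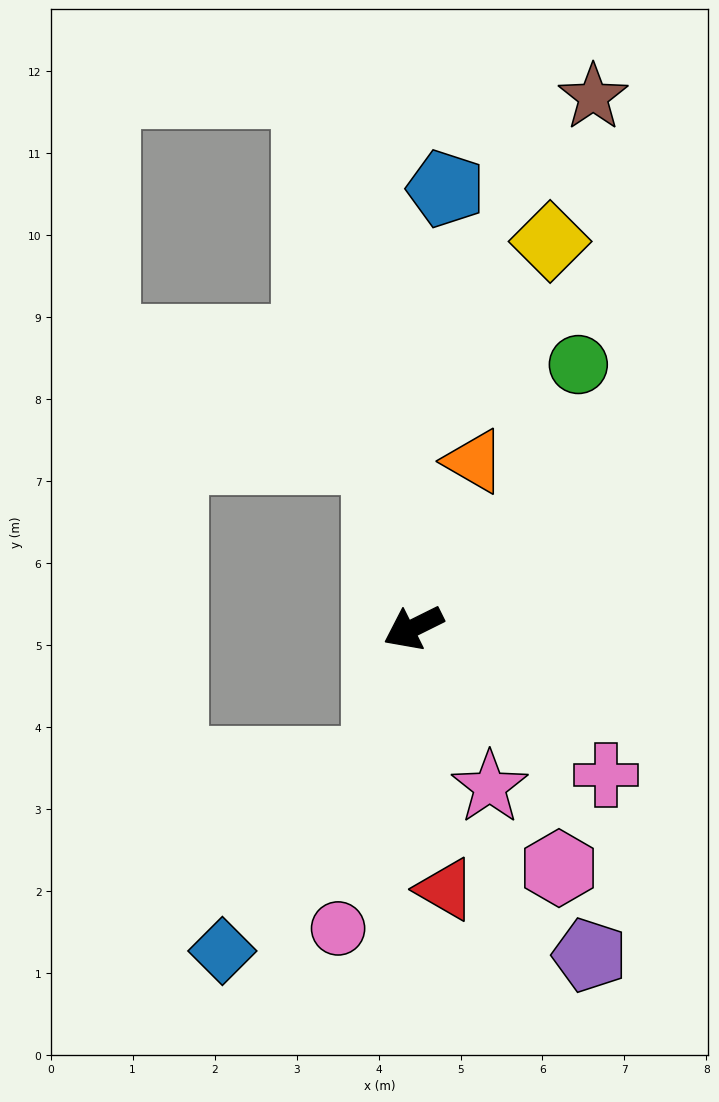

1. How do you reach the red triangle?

turn left 71°, forward 3.2 m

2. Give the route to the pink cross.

turn left 116°, forward 3.0 m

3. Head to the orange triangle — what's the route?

turn right 136°, forward 2.2 m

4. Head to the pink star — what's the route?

turn left 89°, forward 2.2 m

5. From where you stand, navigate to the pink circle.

turn left 50°, forward 3.8 m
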